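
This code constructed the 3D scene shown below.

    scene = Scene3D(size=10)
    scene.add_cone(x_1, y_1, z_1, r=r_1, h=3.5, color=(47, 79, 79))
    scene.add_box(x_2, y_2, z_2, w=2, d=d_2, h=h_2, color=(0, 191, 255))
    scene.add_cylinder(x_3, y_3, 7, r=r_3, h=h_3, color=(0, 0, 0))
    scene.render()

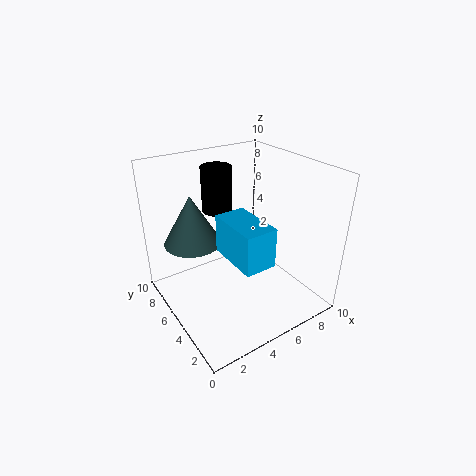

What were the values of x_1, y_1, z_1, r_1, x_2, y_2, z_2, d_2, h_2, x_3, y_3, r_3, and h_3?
x_1 = 2.5
y_1 = 7
z_1 = 4.5
r_1 = 2
x_2 = 3
y_2 = 1
z_2 = 5
d_2 = 3.5
h_2 = 2.5
x_3 = 4
y_3 = 6
r_3 = 1
h_3 = 3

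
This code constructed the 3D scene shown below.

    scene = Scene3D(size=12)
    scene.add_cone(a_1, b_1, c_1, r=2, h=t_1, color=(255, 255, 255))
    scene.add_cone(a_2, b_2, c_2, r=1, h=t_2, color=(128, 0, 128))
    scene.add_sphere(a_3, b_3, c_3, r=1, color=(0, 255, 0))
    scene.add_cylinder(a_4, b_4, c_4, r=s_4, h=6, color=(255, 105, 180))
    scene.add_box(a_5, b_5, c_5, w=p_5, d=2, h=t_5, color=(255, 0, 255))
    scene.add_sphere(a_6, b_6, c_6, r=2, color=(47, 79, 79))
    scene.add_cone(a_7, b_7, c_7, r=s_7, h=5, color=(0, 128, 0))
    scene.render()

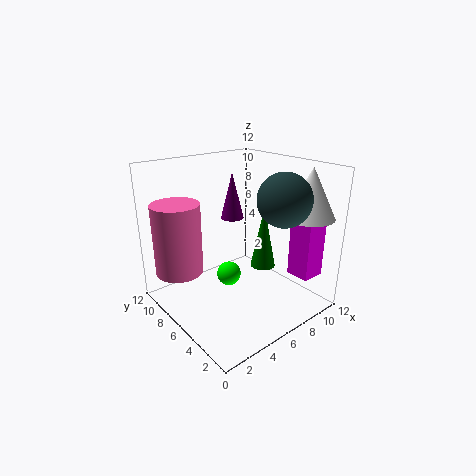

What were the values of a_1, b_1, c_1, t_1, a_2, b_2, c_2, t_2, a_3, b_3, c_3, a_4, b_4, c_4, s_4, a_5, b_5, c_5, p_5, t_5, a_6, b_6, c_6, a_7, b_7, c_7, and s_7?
a_1 = 10; b_1 = 2; c_1 = 8; t_1 = 4; a_2 = 7; b_2 = 8; c_2 = 7; t_2 = 4; a_3 = 5; b_3 = 6; c_3 = 3; a_4 = 2; b_4 = 9; c_4 = 3; s_4 = 2; a_5 = 9; b_5 = 1; c_5 = 3; p_5 = 2; t_5 = 5; a_6 = 7; b_6 = 2; c_6 = 10; a_7 = 7; b_7 = 4; c_7 = 4; s_7 = 1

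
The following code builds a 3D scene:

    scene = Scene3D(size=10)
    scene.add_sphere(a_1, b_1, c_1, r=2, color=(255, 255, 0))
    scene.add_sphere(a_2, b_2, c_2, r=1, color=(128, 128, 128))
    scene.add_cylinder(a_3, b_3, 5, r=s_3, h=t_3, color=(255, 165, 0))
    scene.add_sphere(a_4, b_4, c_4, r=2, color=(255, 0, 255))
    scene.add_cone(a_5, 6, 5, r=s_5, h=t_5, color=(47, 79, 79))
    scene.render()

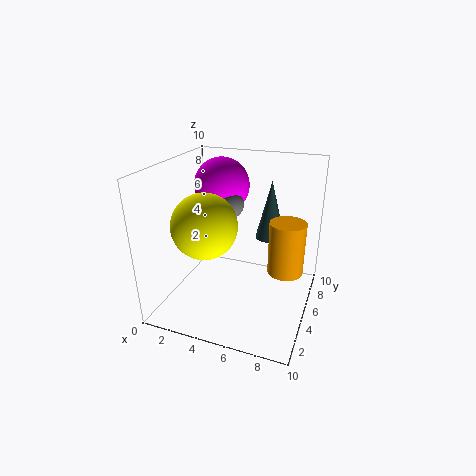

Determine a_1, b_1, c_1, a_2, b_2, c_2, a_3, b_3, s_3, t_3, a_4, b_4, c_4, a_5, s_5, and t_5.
a_1 = 4; b_1 = 2; c_1 = 7; a_2 = 4; b_2 = 6; c_2 = 7; a_3 = 9; b_3 = 2; s_3 = 1; t_3 = 3; a_4 = 3; b_4 = 7; c_4 = 8; a_5 = 7; s_5 = 1; t_5 = 4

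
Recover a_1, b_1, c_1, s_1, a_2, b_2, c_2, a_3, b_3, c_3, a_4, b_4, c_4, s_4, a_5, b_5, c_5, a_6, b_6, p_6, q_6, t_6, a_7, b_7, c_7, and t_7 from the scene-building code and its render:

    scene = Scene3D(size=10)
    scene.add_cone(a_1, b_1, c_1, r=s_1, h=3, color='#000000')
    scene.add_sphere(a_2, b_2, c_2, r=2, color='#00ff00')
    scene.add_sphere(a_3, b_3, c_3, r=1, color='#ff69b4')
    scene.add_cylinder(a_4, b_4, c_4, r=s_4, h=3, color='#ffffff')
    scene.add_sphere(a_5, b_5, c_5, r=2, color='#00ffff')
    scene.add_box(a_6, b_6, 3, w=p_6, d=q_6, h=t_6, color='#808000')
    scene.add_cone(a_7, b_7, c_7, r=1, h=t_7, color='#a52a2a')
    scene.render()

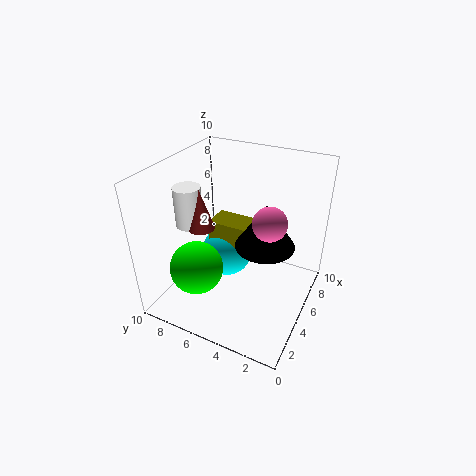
a_1 = 5; b_1 = 3; c_1 = 5; s_1 = 2; a_2 = 4; b_2 = 8; c_2 = 2; a_3 = 3; b_3 = 2; c_3 = 8; a_4 = 5; b_4 = 9; c_4 = 5; s_4 = 1; a_5 = 7; b_5 = 7; c_5 = 2; a_6 = 6; b_6 = 5; p_6 = 2; q_6 = 3; t_6 = 2; a_7 = 5; b_7 = 8; c_7 = 5; t_7 = 3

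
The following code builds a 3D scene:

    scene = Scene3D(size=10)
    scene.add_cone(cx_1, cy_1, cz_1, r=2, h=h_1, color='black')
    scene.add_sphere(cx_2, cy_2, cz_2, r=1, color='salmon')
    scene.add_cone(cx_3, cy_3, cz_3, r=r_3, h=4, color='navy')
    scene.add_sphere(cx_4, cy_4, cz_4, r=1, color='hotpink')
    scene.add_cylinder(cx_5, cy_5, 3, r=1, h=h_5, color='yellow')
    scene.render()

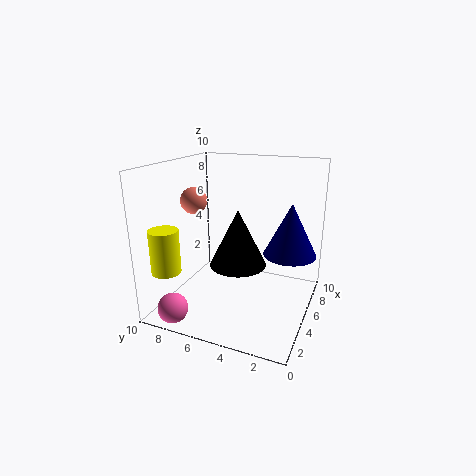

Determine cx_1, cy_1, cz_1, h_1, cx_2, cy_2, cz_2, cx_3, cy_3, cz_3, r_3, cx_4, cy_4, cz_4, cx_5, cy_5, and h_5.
cx_1 = 5, cy_1 = 5, cz_1 = 3, h_1 = 4, cx_2 = 6, cy_2 = 9, cz_2 = 7, cx_3 = 8, cy_3 = 2, cz_3 = 3, r_3 = 2, cx_4 = 1, cy_4 = 8, cz_4 = 1, cx_5 = 2, cy_5 = 9, h_5 = 3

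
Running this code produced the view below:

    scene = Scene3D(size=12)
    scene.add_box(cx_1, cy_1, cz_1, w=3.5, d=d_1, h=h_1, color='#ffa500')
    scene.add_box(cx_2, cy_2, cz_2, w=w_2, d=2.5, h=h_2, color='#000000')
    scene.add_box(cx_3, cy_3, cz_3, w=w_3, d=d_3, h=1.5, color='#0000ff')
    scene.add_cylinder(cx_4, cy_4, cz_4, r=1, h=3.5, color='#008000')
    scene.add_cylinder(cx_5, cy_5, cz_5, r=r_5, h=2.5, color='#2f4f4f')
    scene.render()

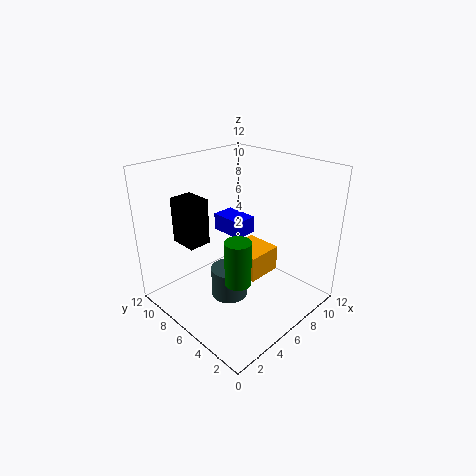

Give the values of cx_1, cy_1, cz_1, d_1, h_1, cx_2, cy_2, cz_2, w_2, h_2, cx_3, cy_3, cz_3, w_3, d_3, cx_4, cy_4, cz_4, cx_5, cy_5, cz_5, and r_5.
cx_1 = 8; cy_1 = 6; cz_1 = 0.5; d_1 = 3.5; h_1 = 2.5; cx_2 = 3; cy_2 = 8.5; cz_2 = 5; w_2 = 2; h_2 = 4; cx_3 = 6.5; cy_3 = 6.5; cz_3 = 5.5; w_3 = 2; d_3 = 3; cx_4 = 3.5; cy_4 = 3.5; cz_4 = 4; cx_5 = 4.5; cy_5 = 5.5; cz_5 = 1.5; r_5 = 1.5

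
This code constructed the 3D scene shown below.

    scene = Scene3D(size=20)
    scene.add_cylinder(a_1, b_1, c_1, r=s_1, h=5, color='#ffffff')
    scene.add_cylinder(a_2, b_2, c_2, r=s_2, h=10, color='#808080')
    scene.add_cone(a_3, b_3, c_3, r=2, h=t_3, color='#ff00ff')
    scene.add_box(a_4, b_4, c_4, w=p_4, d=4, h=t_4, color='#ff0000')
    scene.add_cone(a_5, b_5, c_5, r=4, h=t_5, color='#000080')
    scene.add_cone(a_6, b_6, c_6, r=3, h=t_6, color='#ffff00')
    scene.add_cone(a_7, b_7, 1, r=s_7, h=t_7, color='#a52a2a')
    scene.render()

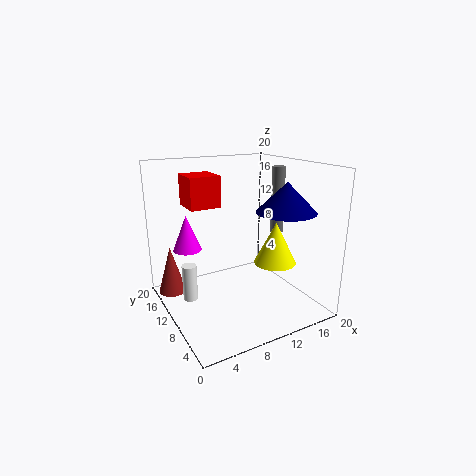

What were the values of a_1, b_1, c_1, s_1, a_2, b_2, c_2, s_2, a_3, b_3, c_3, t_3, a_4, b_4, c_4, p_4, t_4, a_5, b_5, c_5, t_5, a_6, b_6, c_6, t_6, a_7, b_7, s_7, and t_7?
a_1 = 3; b_1 = 11; c_1 = 2; s_1 = 1; a_2 = 18; b_2 = 12; c_2 = 9; s_2 = 1; a_3 = 4; b_3 = 14; c_3 = 8; t_3 = 5; a_4 = 3; b_4 = 9; c_4 = 15; p_4 = 4; t_4 = 4; a_5 = 15; b_5 = 6; c_5 = 14; t_5 = 4; a_6 = 15; b_6 = 8; c_6 = 6; t_6 = 6; a_7 = 2; b_7 = 16; s_7 = 2; t_7 = 7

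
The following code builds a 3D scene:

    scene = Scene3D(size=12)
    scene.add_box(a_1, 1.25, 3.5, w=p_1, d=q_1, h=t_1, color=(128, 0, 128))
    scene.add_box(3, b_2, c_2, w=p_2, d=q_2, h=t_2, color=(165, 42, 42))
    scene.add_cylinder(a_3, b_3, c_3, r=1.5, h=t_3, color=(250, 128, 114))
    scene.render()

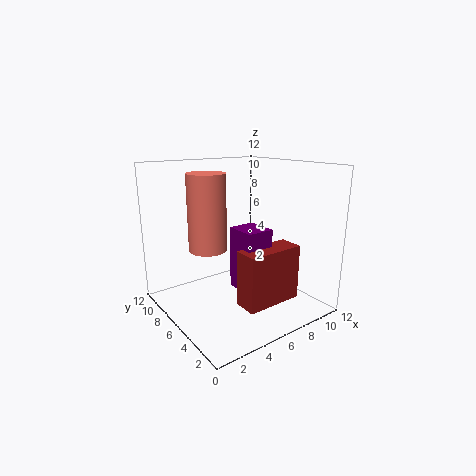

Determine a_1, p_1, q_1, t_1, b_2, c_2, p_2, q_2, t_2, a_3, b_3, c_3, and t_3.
a_1 = 3.5, p_1 = 2, q_1 = 2.25, t_1 = 4.5, b_2 = 0.25, c_2 = 2.75, p_2 = 4.25, q_2 = 1.75, t_2 = 4, a_3 = 3.25, b_3 = 6.25, c_3 = 5.5, t_3 = 6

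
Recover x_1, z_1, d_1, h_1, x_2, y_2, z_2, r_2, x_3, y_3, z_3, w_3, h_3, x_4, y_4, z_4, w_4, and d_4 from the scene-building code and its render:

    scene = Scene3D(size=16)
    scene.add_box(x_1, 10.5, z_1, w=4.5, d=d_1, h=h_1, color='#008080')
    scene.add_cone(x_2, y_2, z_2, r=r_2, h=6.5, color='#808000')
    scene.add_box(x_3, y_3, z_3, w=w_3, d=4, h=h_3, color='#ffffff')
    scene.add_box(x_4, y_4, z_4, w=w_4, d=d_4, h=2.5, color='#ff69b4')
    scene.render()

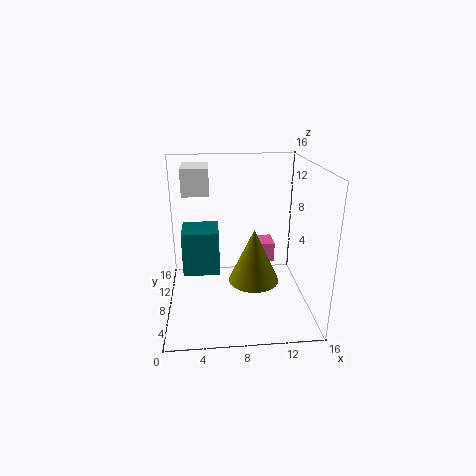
x_1 = 1.5; z_1 = 2; d_1 = 4.5; h_1 = 5.5; x_2 = 10; y_2 = 9; z_2 = 2; r_2 = 3; x_3 = 2; y_3 = 9; z_3 = 12.5; w_3 = 3; h_3 = 3; x_4 = 11; y_4 = 11.5; z_4 = 3; w_4 = 2; d_4 = 3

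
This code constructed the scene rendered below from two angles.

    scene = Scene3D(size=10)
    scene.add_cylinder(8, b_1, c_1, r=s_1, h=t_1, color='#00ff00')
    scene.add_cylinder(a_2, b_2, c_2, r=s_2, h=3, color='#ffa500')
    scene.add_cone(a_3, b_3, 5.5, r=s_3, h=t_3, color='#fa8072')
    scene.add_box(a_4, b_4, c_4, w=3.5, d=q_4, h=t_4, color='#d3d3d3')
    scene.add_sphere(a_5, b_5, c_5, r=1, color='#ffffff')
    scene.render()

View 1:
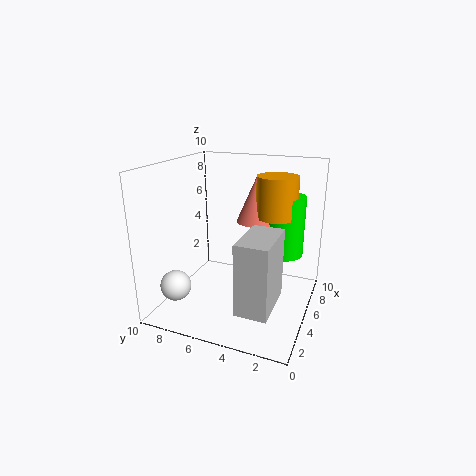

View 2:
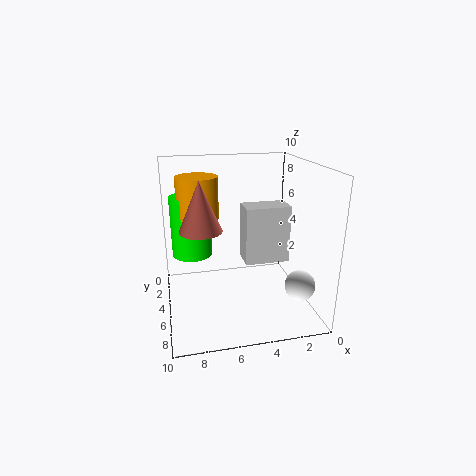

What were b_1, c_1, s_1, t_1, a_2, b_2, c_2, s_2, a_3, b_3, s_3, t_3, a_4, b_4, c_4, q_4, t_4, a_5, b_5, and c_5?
b_1 = 2.5
c_1 = 3
s_1 = 1.5
t_1 = 4.5
a_2 = 7.5
b_2 = 3
c_2 = 6
s_2 = 1.5
a_3 = 7.5
b_3 = 4.5
s_3 = 1.5
t_3 = 3.5
a_4 = 0.5
b_4 = 1.5
c_4 = 2
q_4 = 2
t_4 = 4.5
a_5 = 1.5
b_5 = 8
c_5 = 2.5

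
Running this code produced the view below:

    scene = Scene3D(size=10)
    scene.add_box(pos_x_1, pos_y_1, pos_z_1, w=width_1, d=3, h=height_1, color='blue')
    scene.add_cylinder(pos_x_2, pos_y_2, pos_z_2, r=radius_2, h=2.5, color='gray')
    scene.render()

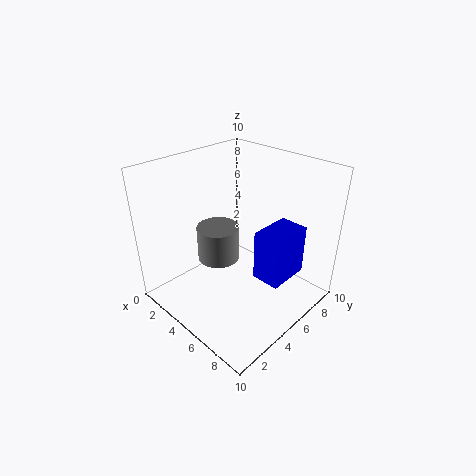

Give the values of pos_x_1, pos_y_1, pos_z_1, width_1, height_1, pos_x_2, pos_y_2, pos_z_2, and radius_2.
pos_x_1 = 6.5
pos_y_1 = 5
pos_z_1 = 2.5
width_1 = 2
height_1 = 3.5
pos_x_2 = 3.5
pos_y_2 = 4.5
pos_z_2 = 3
radius_2 = 1.5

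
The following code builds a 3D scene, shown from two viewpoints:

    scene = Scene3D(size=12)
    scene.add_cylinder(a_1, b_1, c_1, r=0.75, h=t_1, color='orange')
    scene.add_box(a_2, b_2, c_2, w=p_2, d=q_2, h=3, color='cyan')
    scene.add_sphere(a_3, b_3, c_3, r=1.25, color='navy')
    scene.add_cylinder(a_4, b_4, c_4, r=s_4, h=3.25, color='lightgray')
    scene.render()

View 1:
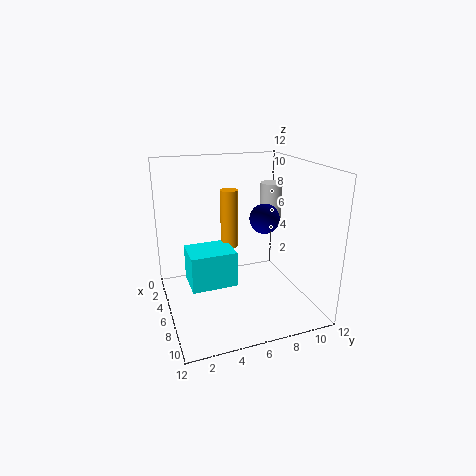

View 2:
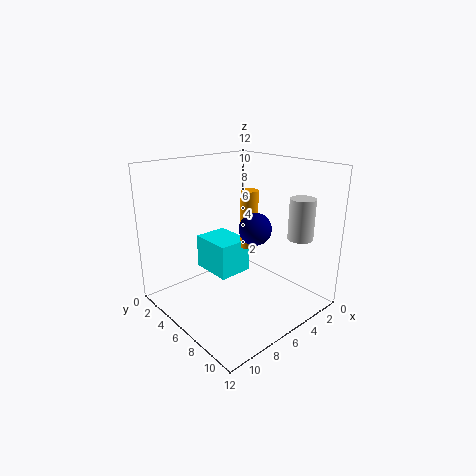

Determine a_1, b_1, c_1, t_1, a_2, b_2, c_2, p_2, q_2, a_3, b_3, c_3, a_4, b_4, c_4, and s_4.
a_1 = 4.5; b_1 = 5.75; c_1 = 4.75; t_1 = 5; a_2 = 4.25; b_2 = 1.75; c_2 = 2.25; p_2 = 3; q_2 = 3.75; a_3 = 6.25; b_3 = 8.25; c_3 = 7.5; a_4 = 3.25; b_4 = 10.25; c_4 = 6.5; s_4 = 1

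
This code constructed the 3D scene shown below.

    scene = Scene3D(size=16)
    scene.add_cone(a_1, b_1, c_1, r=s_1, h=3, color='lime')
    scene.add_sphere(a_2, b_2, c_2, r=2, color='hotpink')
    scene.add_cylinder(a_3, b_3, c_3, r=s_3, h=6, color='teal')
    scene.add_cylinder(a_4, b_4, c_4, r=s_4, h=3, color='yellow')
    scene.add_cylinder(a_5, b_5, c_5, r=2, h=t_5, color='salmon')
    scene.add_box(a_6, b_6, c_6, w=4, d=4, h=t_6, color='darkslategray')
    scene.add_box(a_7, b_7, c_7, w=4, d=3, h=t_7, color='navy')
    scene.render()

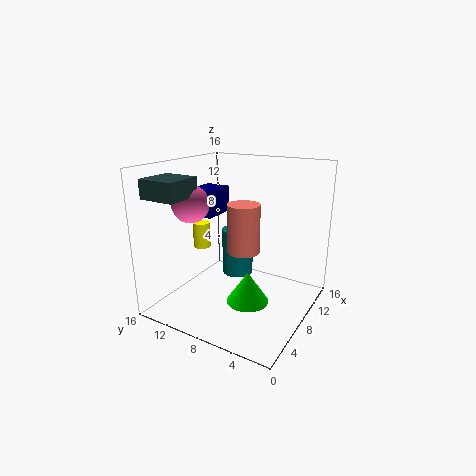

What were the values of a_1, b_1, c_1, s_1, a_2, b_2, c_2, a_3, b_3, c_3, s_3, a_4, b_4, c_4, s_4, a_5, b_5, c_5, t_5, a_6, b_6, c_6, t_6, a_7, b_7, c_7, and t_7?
a_1 = 3
b_1 = 4
c_1 = 4
s_1 = 2
a_2 = 5
b_2 = 12
c_2 = 12
a_3 = 13
b_3 = 11
c_3 = 1
s_3 = 2
a_4 = 8
b_4 = 13
c_4 = 6
s_4 = 1
a_5 = 11
b_5 = 9
c_5 = 5
t_5 = 6
a_6 = 1
b_6 = 11
c_6 = 13
t_6 = 2
a_7 = 7
b_7 = 11
c_7 = 10
t_7 = 3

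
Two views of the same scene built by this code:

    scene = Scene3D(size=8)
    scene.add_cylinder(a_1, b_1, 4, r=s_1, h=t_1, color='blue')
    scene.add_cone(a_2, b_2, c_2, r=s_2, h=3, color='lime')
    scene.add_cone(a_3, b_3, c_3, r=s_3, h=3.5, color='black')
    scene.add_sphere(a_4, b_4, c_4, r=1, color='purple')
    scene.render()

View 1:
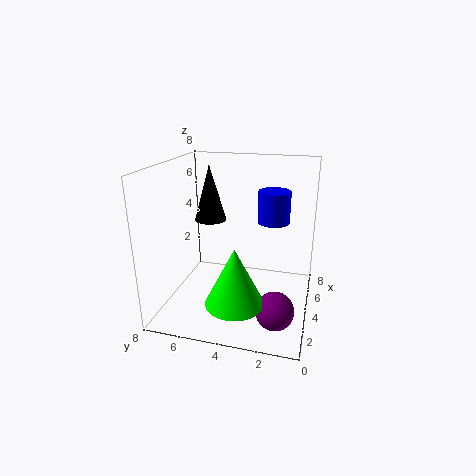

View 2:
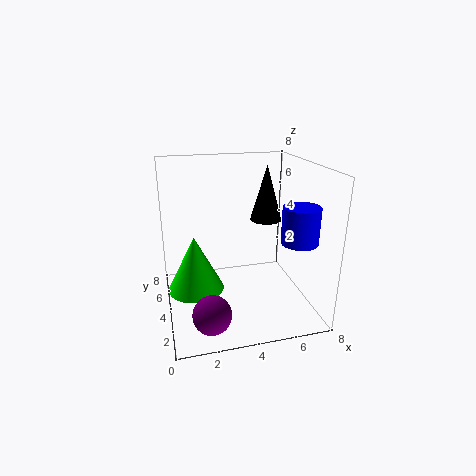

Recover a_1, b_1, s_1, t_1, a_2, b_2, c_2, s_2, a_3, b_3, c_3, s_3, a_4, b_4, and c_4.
a_1 = 7, b_1 = 2.5, s_1 = 1, t_1 = 2, a_2 = 1.5, b_2 = 3.5, c_2 = 1.5, s_2 = 1.5, a_3 = 6.5, b_3 = 6.5, c_3 = 4, s_3 = 1, a_4 = 2, b_4 = 1.5, c_4 = 1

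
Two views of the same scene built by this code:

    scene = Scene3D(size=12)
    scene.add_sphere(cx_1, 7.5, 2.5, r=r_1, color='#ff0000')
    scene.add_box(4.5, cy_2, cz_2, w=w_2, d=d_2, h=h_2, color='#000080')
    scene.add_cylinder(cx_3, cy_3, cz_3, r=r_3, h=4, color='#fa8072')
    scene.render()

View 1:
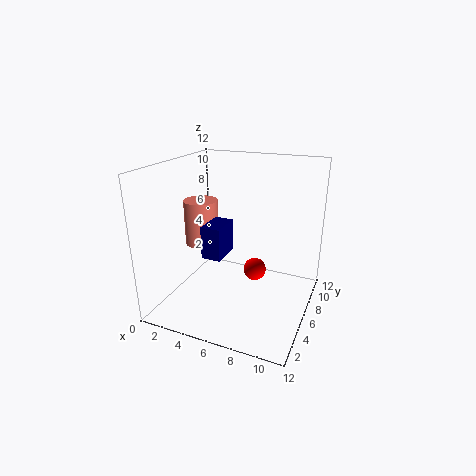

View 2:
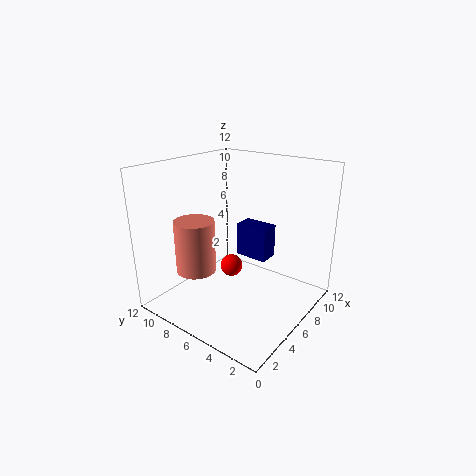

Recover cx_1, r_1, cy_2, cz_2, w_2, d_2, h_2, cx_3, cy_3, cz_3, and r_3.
cx_1 = 7, r_1 = 1, cy_2 = 2.5, cz_2 = 5.5, w_2 = 1.5, d_2 = 2.5, h_2 = 2.5, cx_3 = 2, cy_3 = 7, cz_3 = 4.5, r_3 = 1.5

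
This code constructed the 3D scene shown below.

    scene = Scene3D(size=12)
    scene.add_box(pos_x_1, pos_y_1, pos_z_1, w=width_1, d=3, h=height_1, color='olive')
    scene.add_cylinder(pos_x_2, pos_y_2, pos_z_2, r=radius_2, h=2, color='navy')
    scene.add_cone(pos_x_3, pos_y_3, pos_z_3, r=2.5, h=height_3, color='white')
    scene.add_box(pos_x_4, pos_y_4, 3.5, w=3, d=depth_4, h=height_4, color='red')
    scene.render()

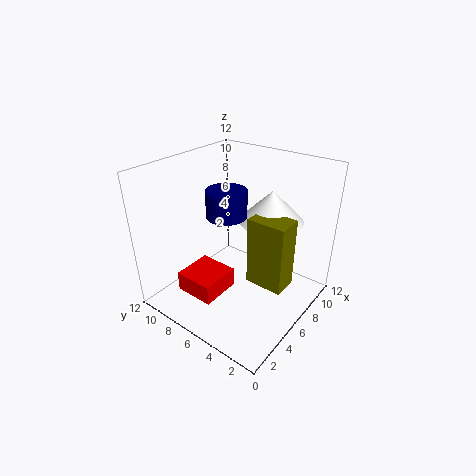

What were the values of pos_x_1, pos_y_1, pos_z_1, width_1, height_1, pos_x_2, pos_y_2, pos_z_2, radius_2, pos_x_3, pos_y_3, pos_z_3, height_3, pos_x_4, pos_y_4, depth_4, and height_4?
pos_x_1 = 4.5
pos_y_1 = 1
pos_z_1 = 3.5
width_1 = 2
height_1 = 5.5
pos_x_2 = 4
pos_y_2 = 5.5
pos_z_2 = 9
radius_2 = 1.5
pos_x_3 = 7
pos_y_3 = 3.5
pos_z_3 = 8
height_3 = 2.5
pos_x_4 = 0.5
pos_y_4 = 4.5
depth_4 = 3
height_4 = 1.5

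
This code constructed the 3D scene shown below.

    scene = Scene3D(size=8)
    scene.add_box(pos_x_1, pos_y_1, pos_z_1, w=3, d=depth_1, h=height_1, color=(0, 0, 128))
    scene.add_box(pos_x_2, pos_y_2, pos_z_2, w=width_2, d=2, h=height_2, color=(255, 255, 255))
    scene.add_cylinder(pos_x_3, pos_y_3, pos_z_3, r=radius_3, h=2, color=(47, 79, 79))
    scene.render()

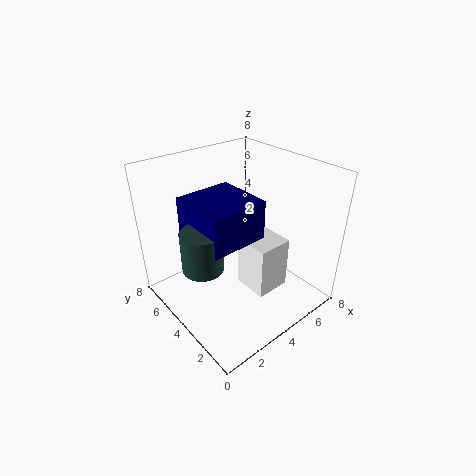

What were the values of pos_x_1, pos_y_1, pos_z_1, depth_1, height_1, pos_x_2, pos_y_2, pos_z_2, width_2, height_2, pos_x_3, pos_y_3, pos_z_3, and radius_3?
pos_x_1 = 1; pos_y_1 = 2; pos_z_1 = 5; depth_1 = 3; height_1 = 2; pos_x_2 = 4; pos_y_2 = 2; pos_z_2 = 1; width_2 = 2; height_2 = 3; pos_x_3 = 1; pos_y_3 = 3; pos_z_3 = 4; radius_3 = 1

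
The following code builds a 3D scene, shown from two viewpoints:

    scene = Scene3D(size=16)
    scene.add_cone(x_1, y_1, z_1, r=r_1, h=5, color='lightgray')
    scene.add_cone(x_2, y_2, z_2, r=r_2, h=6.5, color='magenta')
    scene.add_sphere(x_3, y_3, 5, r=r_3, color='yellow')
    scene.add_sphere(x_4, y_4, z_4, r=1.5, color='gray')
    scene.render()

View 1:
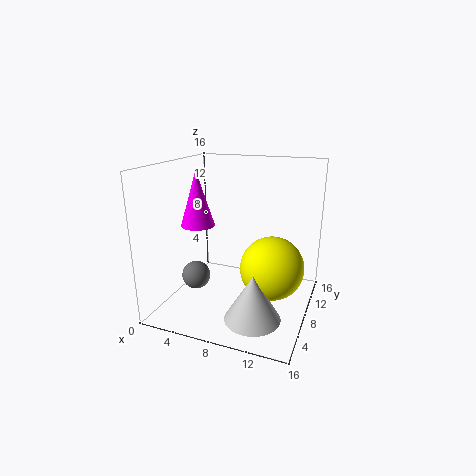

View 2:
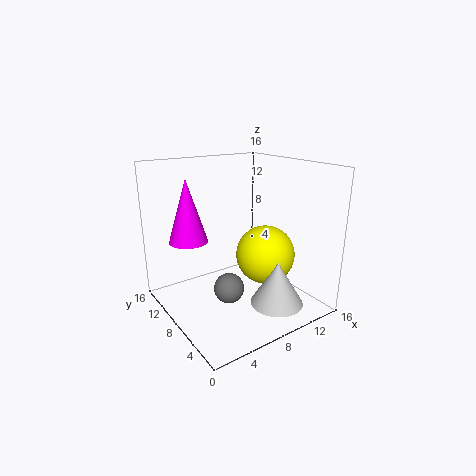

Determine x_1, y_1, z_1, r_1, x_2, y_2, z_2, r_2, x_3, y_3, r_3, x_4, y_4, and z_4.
x_1 = 11, y_1 = 4.5, z_1 = 0.5, r_1 = 3, x_2 = 2.5, y_2 = 9, z_2 = 8.5, r_2 = 2, x_3 = 12, y_3 = 8, r_3 = 3.5, x_4 = 4.5, y_4 = 4.5, z_4 = 4.5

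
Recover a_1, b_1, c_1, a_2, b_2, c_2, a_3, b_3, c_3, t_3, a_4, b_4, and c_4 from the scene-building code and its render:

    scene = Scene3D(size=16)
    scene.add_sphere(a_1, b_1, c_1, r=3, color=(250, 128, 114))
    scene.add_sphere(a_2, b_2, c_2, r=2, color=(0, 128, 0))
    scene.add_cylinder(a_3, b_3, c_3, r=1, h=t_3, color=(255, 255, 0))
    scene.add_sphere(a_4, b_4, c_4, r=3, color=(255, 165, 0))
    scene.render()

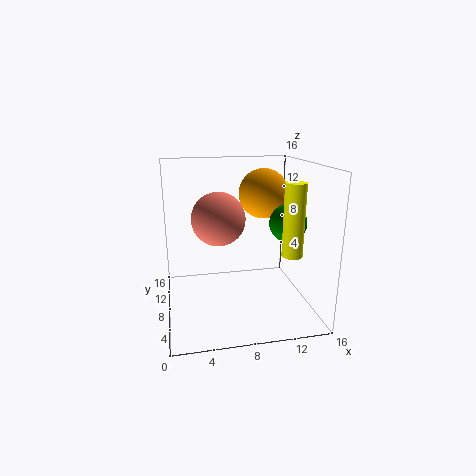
a_1 = 6, b_1 = 9, c_1 = 10, a_2 = 13, b_2 = 6, c_2 = 10, a_3 = 12, b_3 = 2, c_3 = 8, t_3 = 7, a_4 = 12, b_4 = 12, c_4 = 12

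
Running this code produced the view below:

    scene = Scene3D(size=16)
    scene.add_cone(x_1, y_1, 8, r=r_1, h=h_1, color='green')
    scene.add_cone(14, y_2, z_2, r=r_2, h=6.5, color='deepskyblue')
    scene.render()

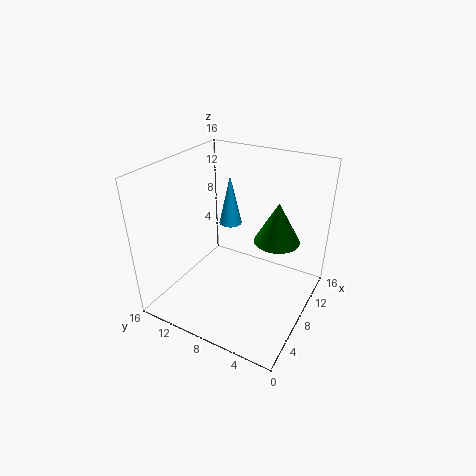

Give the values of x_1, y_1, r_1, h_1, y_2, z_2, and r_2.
x_1 = 9.5; y_1 = 4; r_1 = 2.5; h_1 = 4.5; y_2 = 12.5; z_2 = 6; r_2 = 1.5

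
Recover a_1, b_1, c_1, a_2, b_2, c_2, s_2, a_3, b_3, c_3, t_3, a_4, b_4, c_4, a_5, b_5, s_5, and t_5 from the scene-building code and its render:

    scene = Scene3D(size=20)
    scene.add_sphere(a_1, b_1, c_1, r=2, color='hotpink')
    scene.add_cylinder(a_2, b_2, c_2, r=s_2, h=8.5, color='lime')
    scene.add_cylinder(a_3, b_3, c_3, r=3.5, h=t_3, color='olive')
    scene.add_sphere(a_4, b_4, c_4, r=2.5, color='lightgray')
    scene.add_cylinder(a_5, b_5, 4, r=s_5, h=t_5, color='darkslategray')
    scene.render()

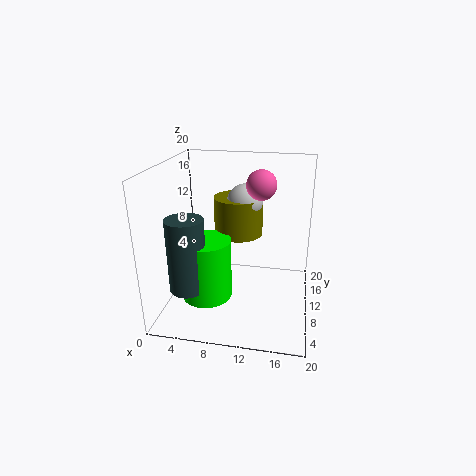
a_1 = 13
b_1 = 10.5
c_1 = 17.5
a_2 = 6
b_2 = 7.5
c_2 = 2
s_2 = 3.5
a_3 = 9.5
b_3 = 13
c_3 = 9.5
t_3 = 5.5
a_4 = 10.5
b_4 = 12.5
c_4 = 14.5
a_5 = 4
b_5 = 5.5
s_5 = 2.5
t_5 = 10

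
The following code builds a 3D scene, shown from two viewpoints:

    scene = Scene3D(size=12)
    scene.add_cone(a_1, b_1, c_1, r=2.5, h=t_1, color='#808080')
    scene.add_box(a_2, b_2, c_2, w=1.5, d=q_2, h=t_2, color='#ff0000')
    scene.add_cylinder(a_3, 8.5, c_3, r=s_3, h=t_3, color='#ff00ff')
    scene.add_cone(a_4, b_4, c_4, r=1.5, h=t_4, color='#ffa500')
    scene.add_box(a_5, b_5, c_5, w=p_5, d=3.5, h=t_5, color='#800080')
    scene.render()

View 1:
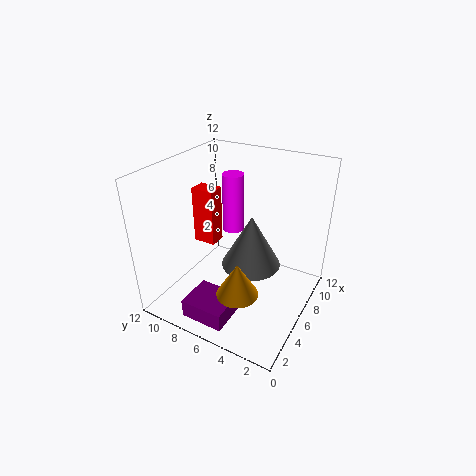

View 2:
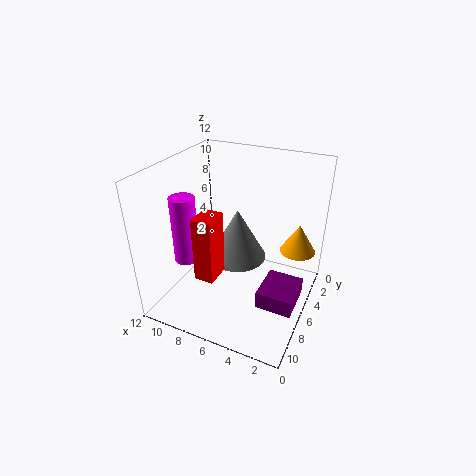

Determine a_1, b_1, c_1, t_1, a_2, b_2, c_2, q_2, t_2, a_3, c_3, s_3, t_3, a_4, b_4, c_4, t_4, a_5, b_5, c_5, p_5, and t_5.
a_1 = 6.5; b_1 = 5; c_1 = 3.5; t_1 = 4.5; a_2 = 6; b_2 = 8.5; c_2 = 4.5; q_2 = 2; t_2 = 5; a_3 = 9.5; c_3 = 4.5; s_3 = 1; t_3 = 5.5; a_4 = 1.5; b_4 = 3.5; c_4 = 4.5; t_4 = 2.5; a_5 = 0.5; b_5 = 4.5; c_5 = 1; p_5 = 3; t_5 = 1.5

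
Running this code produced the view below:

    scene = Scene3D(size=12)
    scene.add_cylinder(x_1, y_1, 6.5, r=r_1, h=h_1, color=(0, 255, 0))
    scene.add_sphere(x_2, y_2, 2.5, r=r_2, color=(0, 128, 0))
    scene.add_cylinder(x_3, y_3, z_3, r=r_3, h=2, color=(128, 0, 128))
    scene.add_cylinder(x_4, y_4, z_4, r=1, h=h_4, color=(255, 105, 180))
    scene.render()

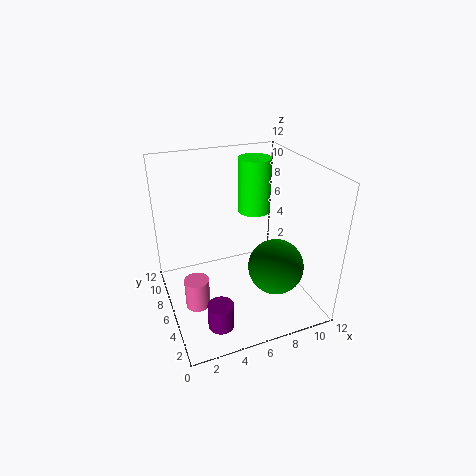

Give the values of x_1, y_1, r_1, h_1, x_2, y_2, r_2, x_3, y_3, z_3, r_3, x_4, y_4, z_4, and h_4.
x_1 = 9, y_1 = 9.5, r_1 = 1.5, h_1 = 5, x_2 = 9.5, y_2 = 5.5, r_2 = 2.5, x_3 = 3, y_3 = 2, z_3 = 1, r_3 = 1, x_4 = 2, y_4 = 5, z_4 = 1, h_4 = 2.5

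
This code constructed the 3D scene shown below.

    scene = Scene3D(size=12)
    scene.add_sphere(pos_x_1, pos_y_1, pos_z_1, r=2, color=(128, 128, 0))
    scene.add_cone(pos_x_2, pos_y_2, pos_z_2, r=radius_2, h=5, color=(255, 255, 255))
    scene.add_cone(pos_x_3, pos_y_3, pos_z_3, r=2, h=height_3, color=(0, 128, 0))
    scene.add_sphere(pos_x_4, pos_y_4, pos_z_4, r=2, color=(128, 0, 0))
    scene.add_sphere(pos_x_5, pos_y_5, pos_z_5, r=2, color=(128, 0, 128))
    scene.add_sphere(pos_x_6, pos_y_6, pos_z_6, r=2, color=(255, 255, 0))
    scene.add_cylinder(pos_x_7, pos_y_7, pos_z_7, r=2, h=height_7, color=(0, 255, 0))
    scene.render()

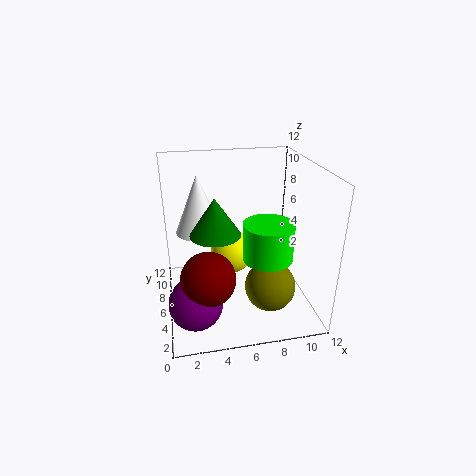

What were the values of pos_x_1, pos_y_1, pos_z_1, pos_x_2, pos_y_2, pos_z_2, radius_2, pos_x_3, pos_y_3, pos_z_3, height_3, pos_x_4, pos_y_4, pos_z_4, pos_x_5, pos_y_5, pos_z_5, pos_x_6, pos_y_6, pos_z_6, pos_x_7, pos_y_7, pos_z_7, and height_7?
pos_x_1 = 8, pos_y_1 = 3, pos_z_1 = 3, pos_x_2 = 3, pos_y_2 = 8, pos_z_2 = 6, radius_2 = 2, pos_x_3 = 4, pos_y_3 = 5, pos_z_3 = 7, height_3 = 3, pos_x_4 = 3, pos_y_4 = 2, pos_z_4 = 5, pos_x_5 = 2, pos_y_5 = 2, pos_z_5 = 3, pos_x_6 = 6, pos_y_6 = 9, pos_z_6 = 3, pos_x_7 = 8, pos_y_7 = 4, pos_z_7 = 5, height_7 = 3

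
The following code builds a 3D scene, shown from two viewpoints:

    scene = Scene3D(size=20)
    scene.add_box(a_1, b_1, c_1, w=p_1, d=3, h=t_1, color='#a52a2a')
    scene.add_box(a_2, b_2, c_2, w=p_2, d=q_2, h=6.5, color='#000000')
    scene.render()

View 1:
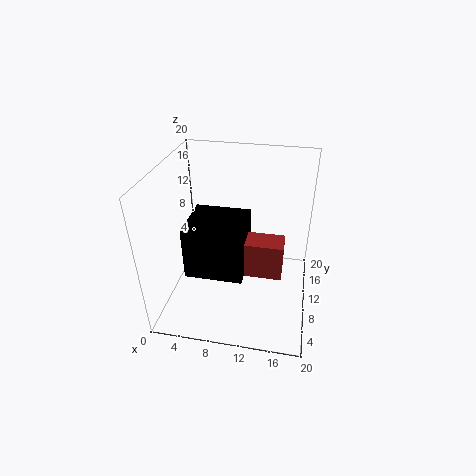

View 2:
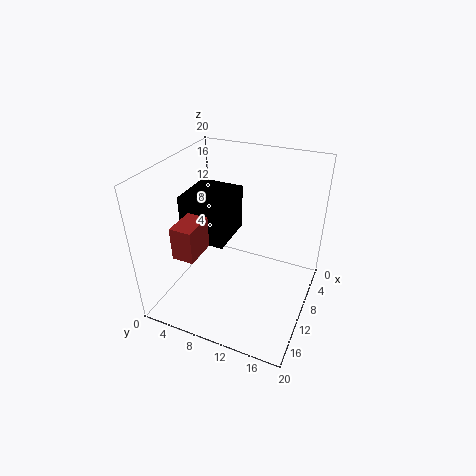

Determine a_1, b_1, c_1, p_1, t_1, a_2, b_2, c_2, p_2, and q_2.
a_1 = 10
b_1 = 3.5
c_1 = 9
p_1 = 6.5
t_1 = 4.5
a_2 = 5
b_2 = 2
c_2 = 9
p_2 = 7
q_2 = 6.5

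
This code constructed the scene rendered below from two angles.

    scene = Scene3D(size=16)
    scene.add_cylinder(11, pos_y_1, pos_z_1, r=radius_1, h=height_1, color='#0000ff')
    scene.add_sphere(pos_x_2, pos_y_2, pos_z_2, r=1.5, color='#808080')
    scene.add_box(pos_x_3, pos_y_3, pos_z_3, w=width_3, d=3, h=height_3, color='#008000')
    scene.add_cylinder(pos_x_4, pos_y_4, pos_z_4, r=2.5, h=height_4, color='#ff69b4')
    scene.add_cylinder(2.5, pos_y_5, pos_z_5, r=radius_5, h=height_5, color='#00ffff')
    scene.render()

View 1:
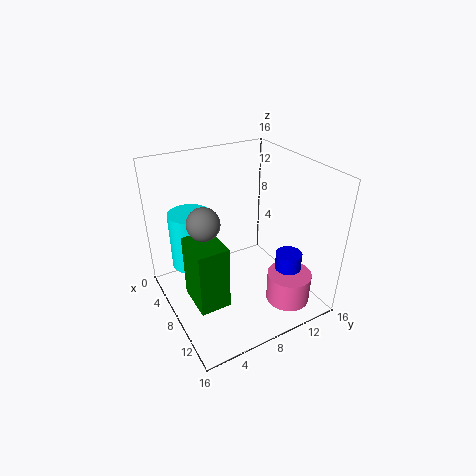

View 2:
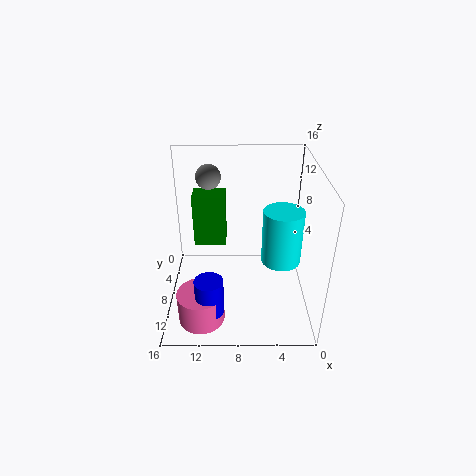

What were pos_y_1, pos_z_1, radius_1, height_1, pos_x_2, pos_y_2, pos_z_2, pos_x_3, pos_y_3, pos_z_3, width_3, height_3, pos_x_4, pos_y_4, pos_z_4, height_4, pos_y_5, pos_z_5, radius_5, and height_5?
pos_y_1 = 13
pos_z_1 = 2
radius_1 = 1.5
height_1 = 4
pos_x_2 = 11.5
pos_y_2 = 2.5
pos_z_2 = 13
pos_x_3 = 9.5
pos_y_3 = 1
pos_z_3 = 4.5
width_3 = 4
height_3 = 6.5
pos_x_4 = 12
pos_y_4 = 12.5
pos_z_4 = 0.5
height_4 = 3.5
pos_y_5 = 4.5
pos_z_5 = 2.5
radius_5 = 2.5
height_5 = 7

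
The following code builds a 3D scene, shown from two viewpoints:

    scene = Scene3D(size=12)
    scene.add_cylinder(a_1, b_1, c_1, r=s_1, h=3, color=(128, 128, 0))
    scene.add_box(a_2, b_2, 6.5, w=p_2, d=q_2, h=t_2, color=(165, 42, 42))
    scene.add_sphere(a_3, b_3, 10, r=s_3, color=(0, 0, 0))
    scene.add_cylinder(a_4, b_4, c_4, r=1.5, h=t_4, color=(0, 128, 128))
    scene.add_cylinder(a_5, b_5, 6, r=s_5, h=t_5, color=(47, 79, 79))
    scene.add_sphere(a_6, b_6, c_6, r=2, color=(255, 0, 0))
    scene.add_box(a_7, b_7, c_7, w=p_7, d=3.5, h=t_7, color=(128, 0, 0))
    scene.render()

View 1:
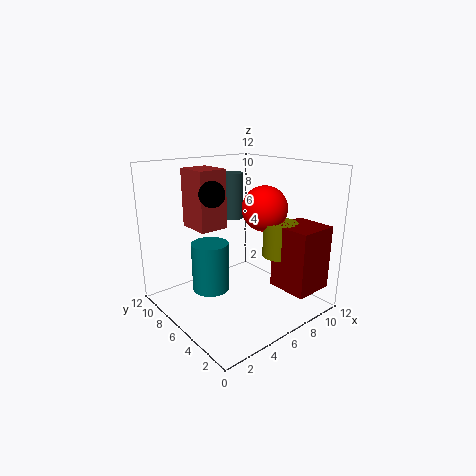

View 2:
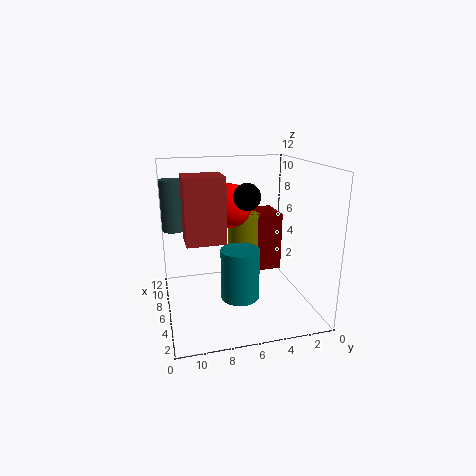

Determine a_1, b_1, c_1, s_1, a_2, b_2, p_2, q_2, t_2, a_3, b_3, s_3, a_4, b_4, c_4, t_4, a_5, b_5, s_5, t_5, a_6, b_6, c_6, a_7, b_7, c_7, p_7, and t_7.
a_1 = 9.5
b_1 = 4.5
c_1 = 4
s_1 = 1.5
a_2 = 3.5
b_2 = 7.5
p_2 = 2.5
q_2 = 3
t_2 = 5
a_3 = 3.5
b_3 = 6
s_3 = 1
a_4 = 3.5
b_4 = 6.5
c_4 = 2
t_4 = 4
a_5 = 9.5
b_5 = 11
s_5 = 1
t_5 = 4.5
a_6 = 9
b_6 = 6
c_6 = 8
a_7 = 8.5
b_7 = 1
c_7 = 1.5
p_7 = 3.5
t_7 = 5.5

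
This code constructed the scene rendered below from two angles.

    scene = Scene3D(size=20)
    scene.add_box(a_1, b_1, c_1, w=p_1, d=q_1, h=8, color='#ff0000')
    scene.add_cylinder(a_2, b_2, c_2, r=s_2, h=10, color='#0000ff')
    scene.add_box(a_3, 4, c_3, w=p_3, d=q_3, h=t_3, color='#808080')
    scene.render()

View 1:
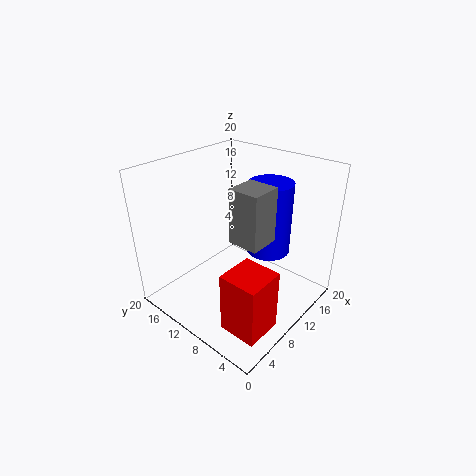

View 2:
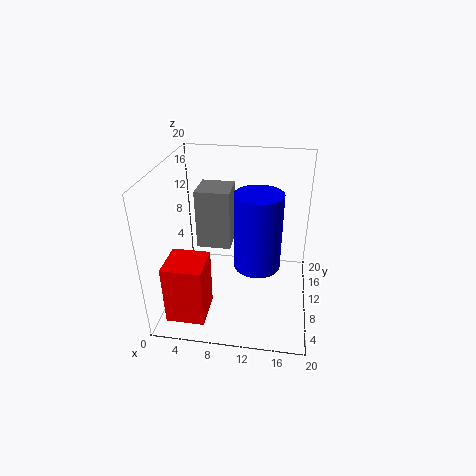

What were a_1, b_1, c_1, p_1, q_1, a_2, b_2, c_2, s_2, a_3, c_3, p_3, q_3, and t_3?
a_1 = 2; b_1 = 1; c_1 = 2; p_1 = 5; q_1 = 5; a_2 = 13; b_2 = 7; c_2 = 8; s_2 = 3; a_3 = 6; c_3 = 12; p_3 = 4; q_3 = 4; t_3 = 7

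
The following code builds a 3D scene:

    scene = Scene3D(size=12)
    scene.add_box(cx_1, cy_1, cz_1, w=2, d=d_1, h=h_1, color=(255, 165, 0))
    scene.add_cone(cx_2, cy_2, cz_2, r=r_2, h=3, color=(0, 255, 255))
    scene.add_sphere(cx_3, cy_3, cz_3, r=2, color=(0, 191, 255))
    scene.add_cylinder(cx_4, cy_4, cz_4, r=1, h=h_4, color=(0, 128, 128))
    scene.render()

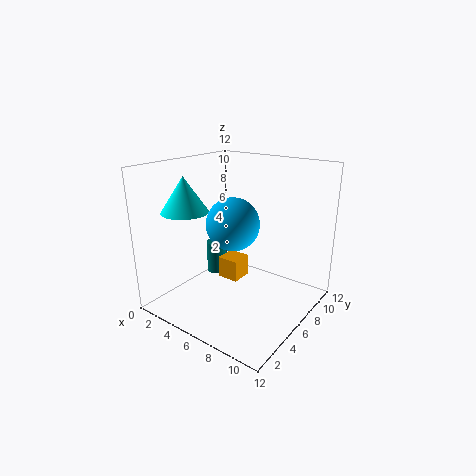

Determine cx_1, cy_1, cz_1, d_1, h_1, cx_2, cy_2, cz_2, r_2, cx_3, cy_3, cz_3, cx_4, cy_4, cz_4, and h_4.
cx_1 = 3, cy_1 = 7, cz_1 = 1, d_1 = 2, h_1 = 2, cx_2 = 2, cy_2 = 4, cz_2 = 8, r_2 = 2, cx_3 = 7, cy_3 = 4, cz_3 = 8, cx_4 = 2, cy_4 = 8, cz_4 = 1, h_4 = 3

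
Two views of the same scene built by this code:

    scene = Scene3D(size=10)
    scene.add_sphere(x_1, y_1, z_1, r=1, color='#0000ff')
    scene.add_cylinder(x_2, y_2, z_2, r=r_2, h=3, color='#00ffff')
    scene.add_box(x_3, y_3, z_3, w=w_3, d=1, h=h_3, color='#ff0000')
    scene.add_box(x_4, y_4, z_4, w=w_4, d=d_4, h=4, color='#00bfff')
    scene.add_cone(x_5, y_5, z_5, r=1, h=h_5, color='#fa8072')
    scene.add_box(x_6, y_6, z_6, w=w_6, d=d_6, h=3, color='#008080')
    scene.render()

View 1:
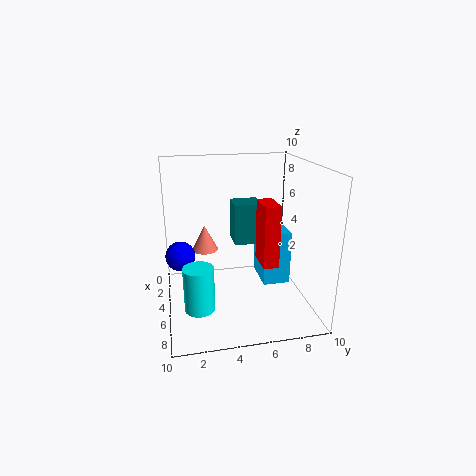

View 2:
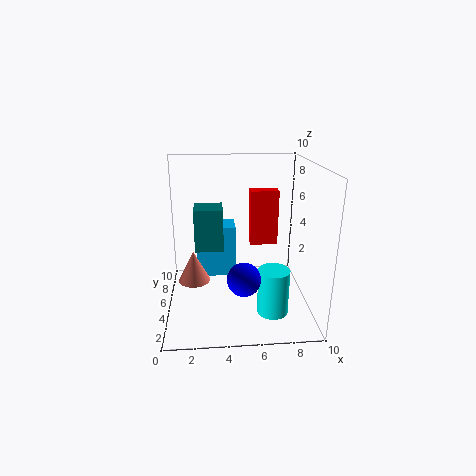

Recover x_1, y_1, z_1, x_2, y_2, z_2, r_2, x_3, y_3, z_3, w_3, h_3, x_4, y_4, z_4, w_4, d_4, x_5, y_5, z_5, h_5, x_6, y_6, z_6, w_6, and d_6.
x_1 = 5, y_1 = 1, z_1 = 4, x_2 = 7, y_2 = 2, z_2 = 1, r_2 = 1, x_3 = 6, y_3 = 6, z_3 = 4, w_3 = 2, h_3 = 4, x_4 = 2, y_4 = 7, z_4 = 1, w_4 = 3, d_4 = 2, x_5 = 2, y_5 = 3, z_5 = 3, h_5 = 2, x_6 = 2, y_6 = 5, z_6 = 4, w_6 = 2, d_6 = 2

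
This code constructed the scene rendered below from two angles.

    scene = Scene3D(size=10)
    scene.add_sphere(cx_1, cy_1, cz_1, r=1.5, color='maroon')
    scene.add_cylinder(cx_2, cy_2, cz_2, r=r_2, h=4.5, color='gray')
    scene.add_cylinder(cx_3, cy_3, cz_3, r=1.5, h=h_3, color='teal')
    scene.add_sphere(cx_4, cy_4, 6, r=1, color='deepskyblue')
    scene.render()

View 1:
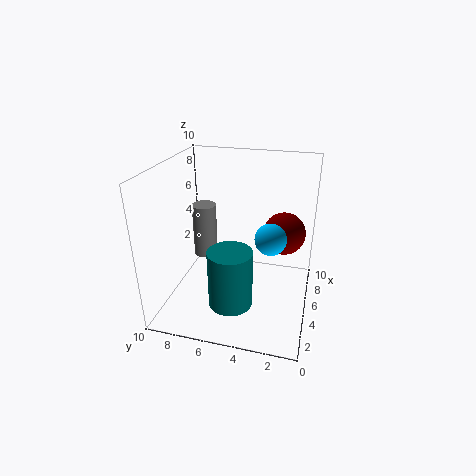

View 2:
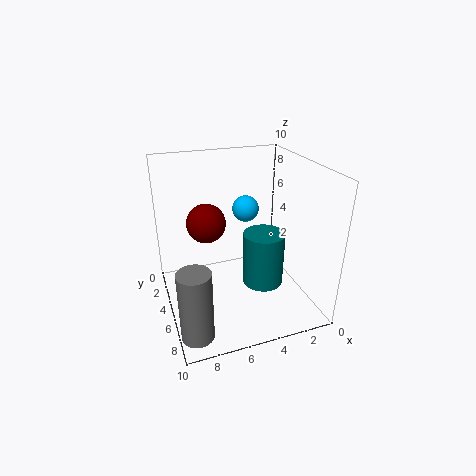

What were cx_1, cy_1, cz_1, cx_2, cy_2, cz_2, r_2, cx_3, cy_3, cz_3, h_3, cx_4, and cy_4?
cx_1 = 6.5, cy_1 = 2, cz_1 = 5, cx_2 = 9, cy_2 = 9, cz_2 = 1, r_2 = 1, cx_3 = 3, cy_3 = 5, cz_3 = 1, h_3 = 4, cx_4 = 3.5, cy_4 = 2.5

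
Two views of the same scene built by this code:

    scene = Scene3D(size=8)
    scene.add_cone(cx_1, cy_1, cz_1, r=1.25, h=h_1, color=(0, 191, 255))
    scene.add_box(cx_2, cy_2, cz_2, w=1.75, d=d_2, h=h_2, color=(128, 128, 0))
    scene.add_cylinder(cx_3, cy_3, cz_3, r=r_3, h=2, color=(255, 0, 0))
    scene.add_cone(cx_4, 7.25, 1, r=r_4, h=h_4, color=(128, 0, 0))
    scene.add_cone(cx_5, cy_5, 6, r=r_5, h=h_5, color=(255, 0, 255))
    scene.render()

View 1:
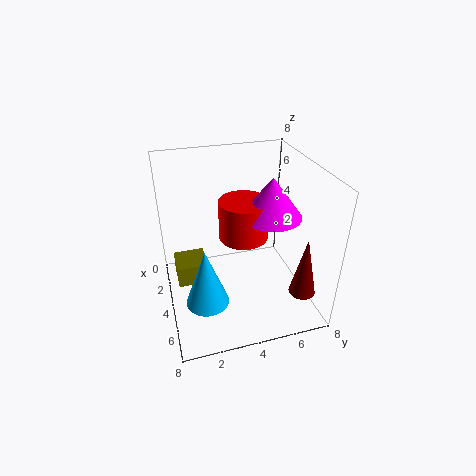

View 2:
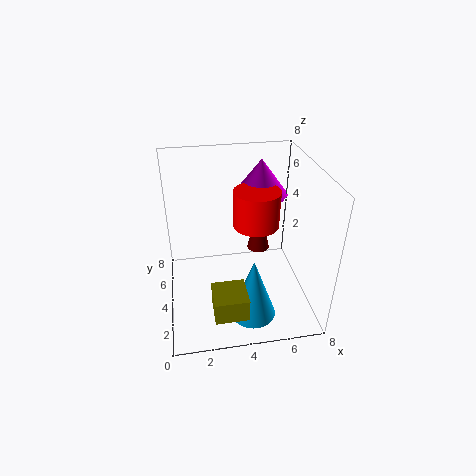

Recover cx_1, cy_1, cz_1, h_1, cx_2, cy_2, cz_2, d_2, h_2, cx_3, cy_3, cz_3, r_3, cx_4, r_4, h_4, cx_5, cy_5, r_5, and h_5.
cx_1 = 4.5
cy_1 = 2
cz_1 = 0.25
h_1 = 3.5
cx_2 = 2.25
cy_2 = 0.5
cz_2 = 1.25
d_2 = 1.75
h_2 = 1.25
cx_3 = 5
cy_3 = 4
cz_3 = 4.75
r_3 = 1.25
cx_4 = 6
r_4 = 0.75
h_4 = 3.5
cx_5 = 5.5
cy_5 = 5.25
r_5 = 1.5
h_5 = 2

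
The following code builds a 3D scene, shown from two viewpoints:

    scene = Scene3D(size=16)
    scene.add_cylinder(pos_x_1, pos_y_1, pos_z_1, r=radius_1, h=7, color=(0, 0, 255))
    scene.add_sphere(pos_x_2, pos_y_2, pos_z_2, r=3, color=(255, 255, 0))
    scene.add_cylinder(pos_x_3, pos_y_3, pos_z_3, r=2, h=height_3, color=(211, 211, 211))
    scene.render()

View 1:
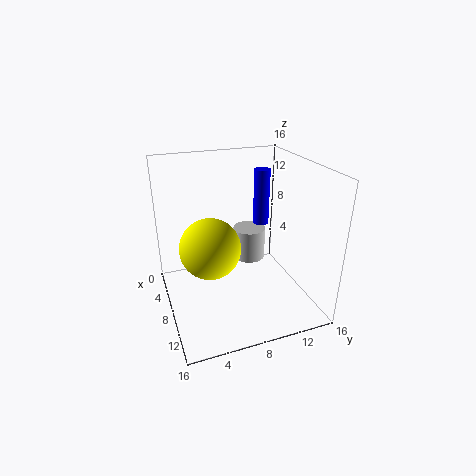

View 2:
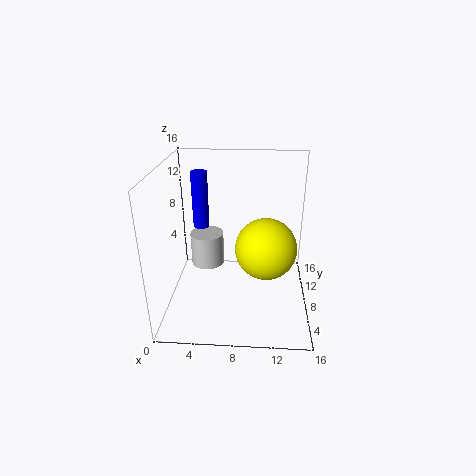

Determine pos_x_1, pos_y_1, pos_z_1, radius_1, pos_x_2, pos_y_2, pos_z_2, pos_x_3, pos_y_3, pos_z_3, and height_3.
pos_x_1 = 3, pos_y_1 = 13, pos_z_1 = 7, radius_1 = 1, pos_x_2 = 11, pos_y_2 = 4, pos_z_2 = 9, pos_x_3 = 4, pos_y_3 = 11, pos_z_3 = 3, height_3 = 4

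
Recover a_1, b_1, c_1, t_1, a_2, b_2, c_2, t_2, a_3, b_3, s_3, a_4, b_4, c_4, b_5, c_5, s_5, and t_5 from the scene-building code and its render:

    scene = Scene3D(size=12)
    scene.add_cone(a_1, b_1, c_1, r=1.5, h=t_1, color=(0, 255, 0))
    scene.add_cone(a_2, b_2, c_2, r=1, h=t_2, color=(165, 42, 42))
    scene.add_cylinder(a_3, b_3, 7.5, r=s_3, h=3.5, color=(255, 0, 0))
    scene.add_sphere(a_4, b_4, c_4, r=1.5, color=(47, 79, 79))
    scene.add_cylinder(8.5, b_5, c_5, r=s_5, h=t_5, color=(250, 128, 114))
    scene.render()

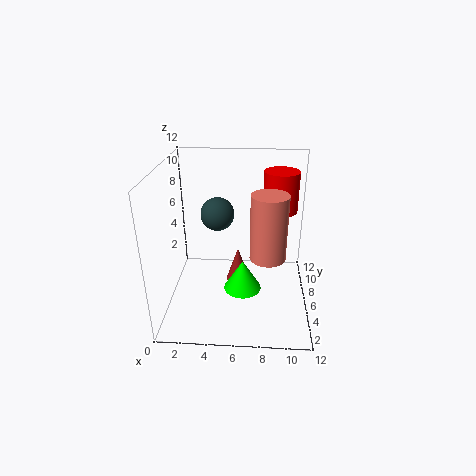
a_1 = 6.5
b_1 = 4
c_1 = 2.5
t_1 = 2.5
a_2 = 6
b_2 = 6
c_2 = 2
t_2 = 3
a_3 = 9.5
b_3 = 8.5
s_3 = 1.5
a_4 = 4
b_4 = 8.5
c_4 = 7
b_5 = 5.5
c_5 = 4.5
s_5 = 1.5
t_5 = 5.5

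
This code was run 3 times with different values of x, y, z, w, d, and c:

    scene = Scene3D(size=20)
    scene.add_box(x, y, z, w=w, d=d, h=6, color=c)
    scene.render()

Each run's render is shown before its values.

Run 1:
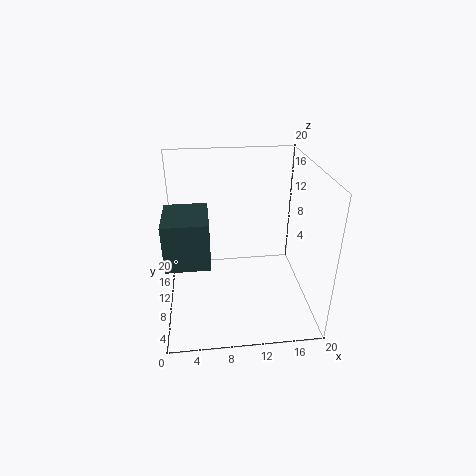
x = 0.5; y = 3.5; z = 9.5; w = 5.5; d = 6.5; c = 'darkslategray'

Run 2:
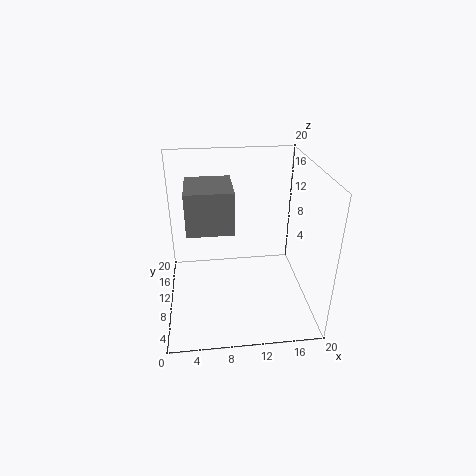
x = 3; y = 9; z = 11; w = 6.5; d = 7; c = 'gray'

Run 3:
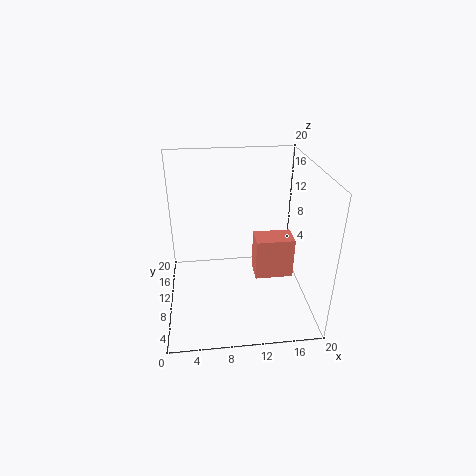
x = 12.5; y = 9; z = 3.5; w = 5.5; d = 3.5; c = 'salmon'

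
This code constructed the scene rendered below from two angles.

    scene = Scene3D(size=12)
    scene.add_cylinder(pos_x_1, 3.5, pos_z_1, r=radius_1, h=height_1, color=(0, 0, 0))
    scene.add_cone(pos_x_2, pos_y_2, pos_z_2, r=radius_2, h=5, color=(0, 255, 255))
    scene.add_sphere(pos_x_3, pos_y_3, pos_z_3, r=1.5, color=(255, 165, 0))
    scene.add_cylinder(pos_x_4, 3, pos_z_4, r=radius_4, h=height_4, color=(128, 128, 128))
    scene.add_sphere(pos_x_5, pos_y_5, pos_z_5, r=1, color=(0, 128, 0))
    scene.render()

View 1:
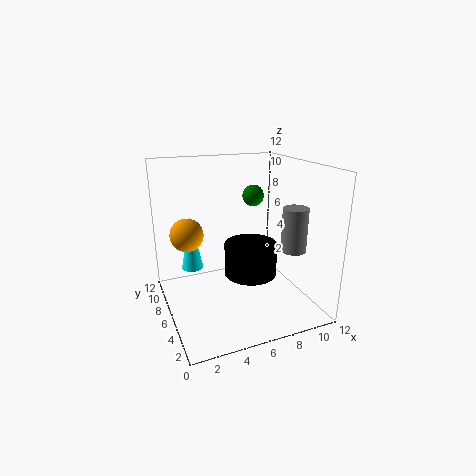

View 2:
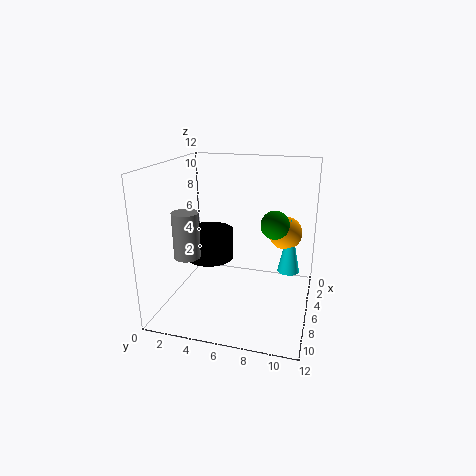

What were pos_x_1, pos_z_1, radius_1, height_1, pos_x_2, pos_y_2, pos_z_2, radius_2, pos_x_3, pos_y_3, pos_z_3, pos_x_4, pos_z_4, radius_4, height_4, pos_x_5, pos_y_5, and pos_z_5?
pos_x_1 = 6; pos_z_1 = 4; radius_1 = 2; height_1 = 2.5; pos_x_2 = 3; pos_y_2 = 10; pos_z_2 = 2; radius_2 = 1; pos_x_3 = 2.5; pos_y_3 = 9.5; pos_z_3 = 5.5; pos_x_4 = 9.5; pos_z_4 = 5.5; radius_4 = 1; height_4 = 3.5; pos_x_5 = 9; pos_y_5 = 9.5; pos_z_5 = 8.5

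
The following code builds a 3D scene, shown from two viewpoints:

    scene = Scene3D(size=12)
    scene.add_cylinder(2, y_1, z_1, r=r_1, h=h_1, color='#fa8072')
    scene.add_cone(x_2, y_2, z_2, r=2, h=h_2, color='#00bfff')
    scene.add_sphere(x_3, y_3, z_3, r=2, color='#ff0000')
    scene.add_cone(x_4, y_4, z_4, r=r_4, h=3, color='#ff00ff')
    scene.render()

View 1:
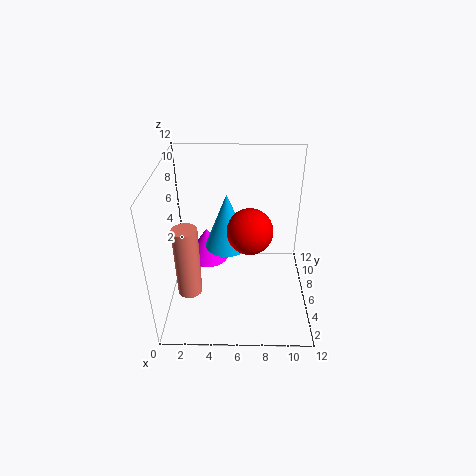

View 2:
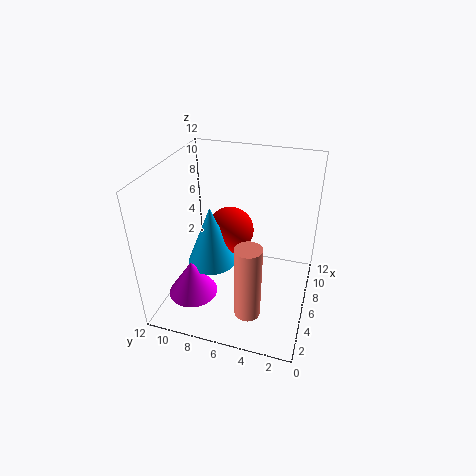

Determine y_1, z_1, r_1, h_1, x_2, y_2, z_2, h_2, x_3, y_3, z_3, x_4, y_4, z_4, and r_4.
y_1 = 4; z_1 = 2; r_1 = 1; h_1 = 6; x_2 = 5; y_2 = 8; z_2 = 4; h_2 = 5; x_3 = 7; y_3 = 7; z_3 = 6; x_4 = 3; y_4 = 9; z_4 = 2; r_4 = 2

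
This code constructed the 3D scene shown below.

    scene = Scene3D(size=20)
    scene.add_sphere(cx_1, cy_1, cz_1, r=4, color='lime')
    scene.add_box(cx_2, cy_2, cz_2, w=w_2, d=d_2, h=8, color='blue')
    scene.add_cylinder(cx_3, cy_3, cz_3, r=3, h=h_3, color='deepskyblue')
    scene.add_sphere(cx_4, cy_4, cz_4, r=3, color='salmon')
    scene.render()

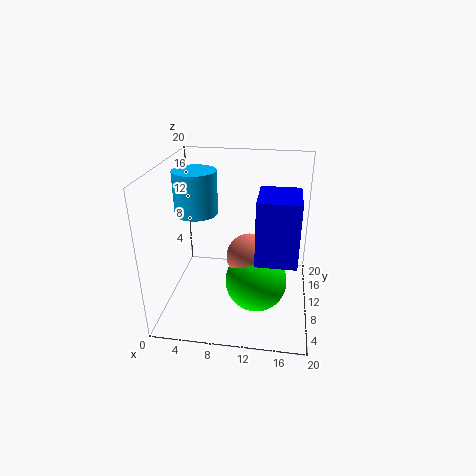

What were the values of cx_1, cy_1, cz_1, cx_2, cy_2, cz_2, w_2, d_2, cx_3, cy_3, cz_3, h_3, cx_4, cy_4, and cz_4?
cx_1 = 13, cy_1 = 6, cz_1 = 6, cx_2 = 13, cy_2 = 3, cz_2 = 10, w_2 = 5, d_2 = 6, cx_3 = 4, cy_3 = 11, cz_3 = 13, h_3 = 6, cx_4 = 12, cy_4 = 7, cz_4 = 9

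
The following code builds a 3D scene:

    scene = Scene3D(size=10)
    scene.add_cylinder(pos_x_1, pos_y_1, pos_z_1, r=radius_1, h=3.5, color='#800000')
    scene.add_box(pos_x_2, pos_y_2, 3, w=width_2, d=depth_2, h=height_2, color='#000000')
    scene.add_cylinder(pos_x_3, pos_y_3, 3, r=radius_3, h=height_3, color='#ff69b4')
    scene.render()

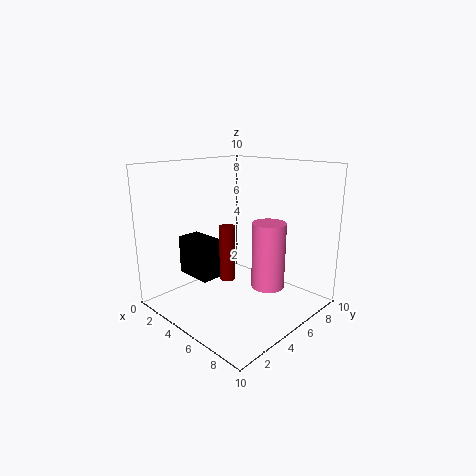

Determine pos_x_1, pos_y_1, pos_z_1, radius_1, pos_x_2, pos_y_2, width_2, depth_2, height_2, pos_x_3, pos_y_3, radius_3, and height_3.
pos_x_1 = 6, pos_y_1 = 3, pos_z_1 = 3, radius_1 = 0.5, pos_x_2 = 3, pos_y_2 = 1.5, width_2 = 2.5, depth_2 = 1.5, height_2 = 2.5, pos_x_3 = 8.5, pos_y_3 = 4, radius_3 = 1, height_3 = 4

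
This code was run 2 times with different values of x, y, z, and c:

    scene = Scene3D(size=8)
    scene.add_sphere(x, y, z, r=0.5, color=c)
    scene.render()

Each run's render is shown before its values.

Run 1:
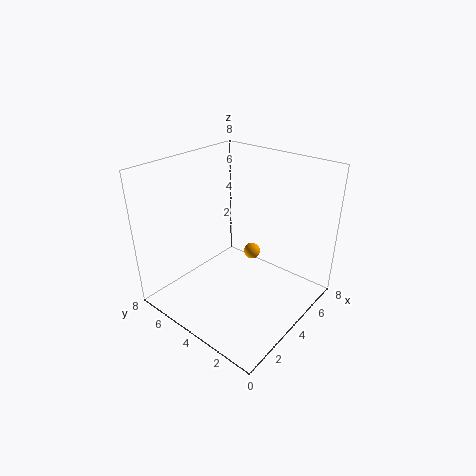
x = 6; y = 4.5; z = 2; c = 'orange'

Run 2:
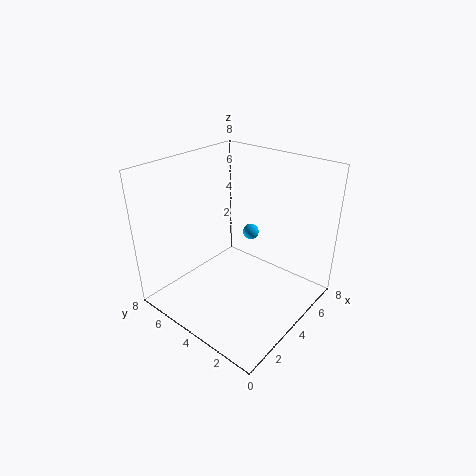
x = 6.5; y = 5; z = 3; c = 'deepskyblue'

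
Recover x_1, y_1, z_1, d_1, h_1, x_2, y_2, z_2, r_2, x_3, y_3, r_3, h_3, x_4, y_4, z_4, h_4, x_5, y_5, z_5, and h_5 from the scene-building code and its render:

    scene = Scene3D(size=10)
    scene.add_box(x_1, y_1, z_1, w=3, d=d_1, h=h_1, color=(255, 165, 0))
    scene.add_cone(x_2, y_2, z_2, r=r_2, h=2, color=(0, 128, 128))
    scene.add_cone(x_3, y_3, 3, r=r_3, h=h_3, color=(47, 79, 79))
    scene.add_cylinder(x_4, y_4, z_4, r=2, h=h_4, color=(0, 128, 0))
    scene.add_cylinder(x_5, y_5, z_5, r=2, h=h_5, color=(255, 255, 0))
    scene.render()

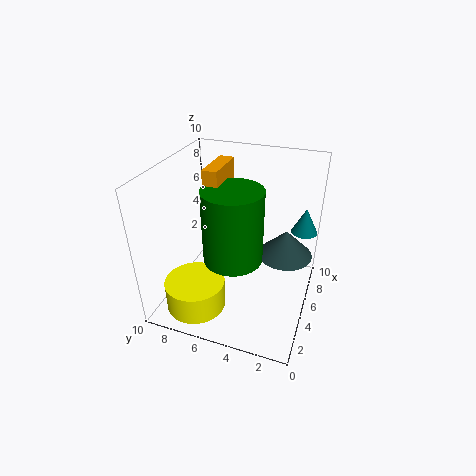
x_1 = 4; y_1 = 6; z_1 = 7; d_1 = 1; h_1 = 3; x_2 = 9; y_2 = 1; z_2 = 4; r_2 = 1; x_3 = 7; y_3 = 2; r_3 = 2; h_3 = 2; x_4 = 4; y_4 = 5; z_4 = 4; h_4 = 5; x_5 = 2; y_5 = 7; z_5 = 1; h_5 = 2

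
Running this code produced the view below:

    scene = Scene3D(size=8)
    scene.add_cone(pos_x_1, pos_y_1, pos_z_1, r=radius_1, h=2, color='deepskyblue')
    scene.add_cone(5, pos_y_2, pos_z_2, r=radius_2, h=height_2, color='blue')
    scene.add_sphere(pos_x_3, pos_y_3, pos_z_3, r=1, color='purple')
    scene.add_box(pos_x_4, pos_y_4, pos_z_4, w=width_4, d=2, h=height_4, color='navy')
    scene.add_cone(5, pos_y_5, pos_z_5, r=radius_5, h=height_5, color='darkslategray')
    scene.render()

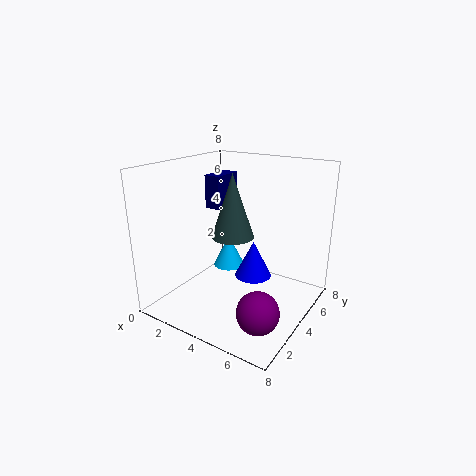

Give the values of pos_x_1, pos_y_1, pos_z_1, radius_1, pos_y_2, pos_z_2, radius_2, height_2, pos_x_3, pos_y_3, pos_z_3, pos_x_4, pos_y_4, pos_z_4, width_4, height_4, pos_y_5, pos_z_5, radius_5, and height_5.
pos_x_1 = 2, pos_y_1 = 6, pos_z_1 = 1, radius_1 = 1, pos_y_2 = 4, pos_z_2 = 2, radius_2 = 1, height_2 = 2, pos_x_3 = 7, pos_y_3 = 1, pos_z_3 = 2, pos_x_4 = 1, pos_y_4 = 5, pos_z_4 = 5, width_4 = 1, height_4 = 2, pos_y_5 = 2, pos_z_5 = 5, radius_5 = 1, height_5 = 3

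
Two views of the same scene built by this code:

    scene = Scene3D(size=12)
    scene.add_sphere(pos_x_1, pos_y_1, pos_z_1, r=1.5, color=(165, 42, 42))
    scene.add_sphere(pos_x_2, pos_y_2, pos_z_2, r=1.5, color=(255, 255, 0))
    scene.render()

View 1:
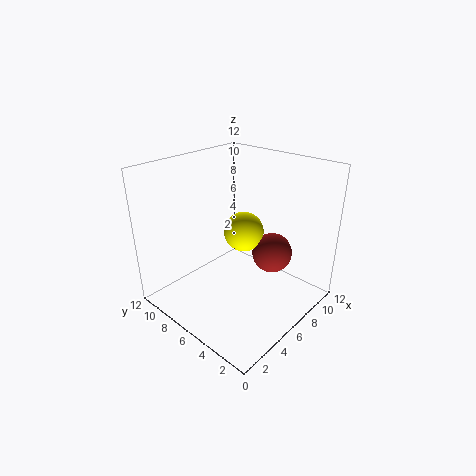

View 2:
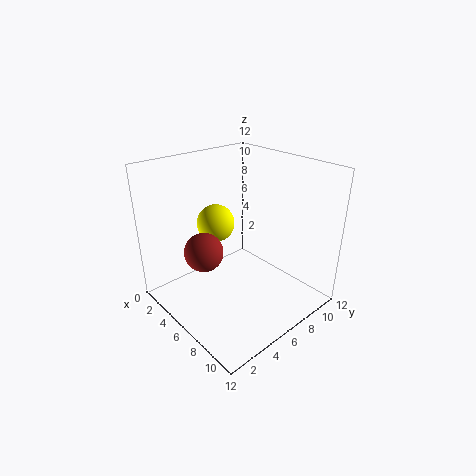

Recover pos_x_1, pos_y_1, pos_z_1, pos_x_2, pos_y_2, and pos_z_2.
pos_x_1 = 6, pos_y_1 = 2.5, pos_z_1 = 6, pos_x_2 = 5, pos_y_2 = 4.5, pos_z_2 = 7.5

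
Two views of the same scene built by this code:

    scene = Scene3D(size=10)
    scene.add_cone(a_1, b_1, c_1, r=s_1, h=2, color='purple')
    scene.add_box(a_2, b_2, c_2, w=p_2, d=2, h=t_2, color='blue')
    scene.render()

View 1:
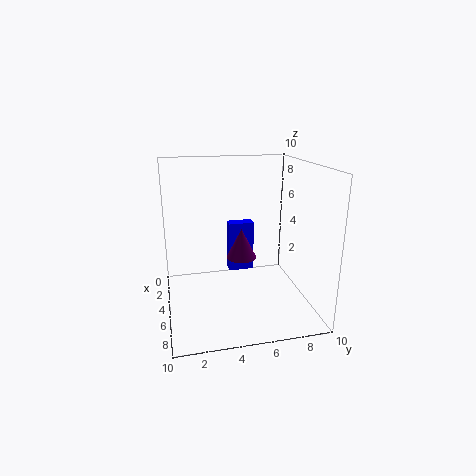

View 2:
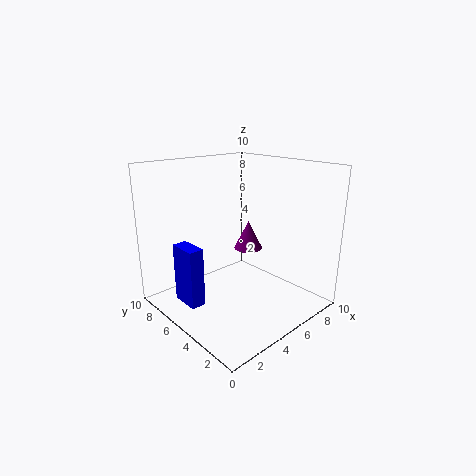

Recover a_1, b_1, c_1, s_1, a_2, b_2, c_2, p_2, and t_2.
a_1 = 6
b_1 = 5
c_1 = 4
s_1 = 1
a_2 = 1
b_2 = 5
c_2 = 1
p_2 = 1
t_2 = 4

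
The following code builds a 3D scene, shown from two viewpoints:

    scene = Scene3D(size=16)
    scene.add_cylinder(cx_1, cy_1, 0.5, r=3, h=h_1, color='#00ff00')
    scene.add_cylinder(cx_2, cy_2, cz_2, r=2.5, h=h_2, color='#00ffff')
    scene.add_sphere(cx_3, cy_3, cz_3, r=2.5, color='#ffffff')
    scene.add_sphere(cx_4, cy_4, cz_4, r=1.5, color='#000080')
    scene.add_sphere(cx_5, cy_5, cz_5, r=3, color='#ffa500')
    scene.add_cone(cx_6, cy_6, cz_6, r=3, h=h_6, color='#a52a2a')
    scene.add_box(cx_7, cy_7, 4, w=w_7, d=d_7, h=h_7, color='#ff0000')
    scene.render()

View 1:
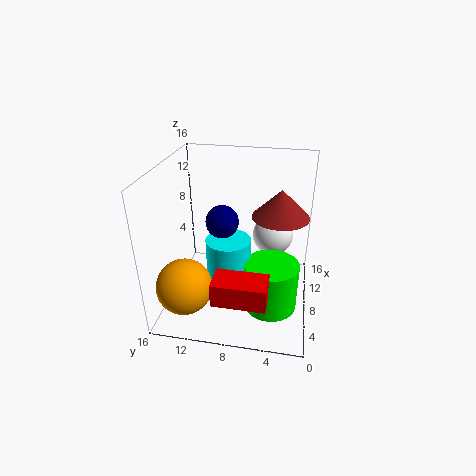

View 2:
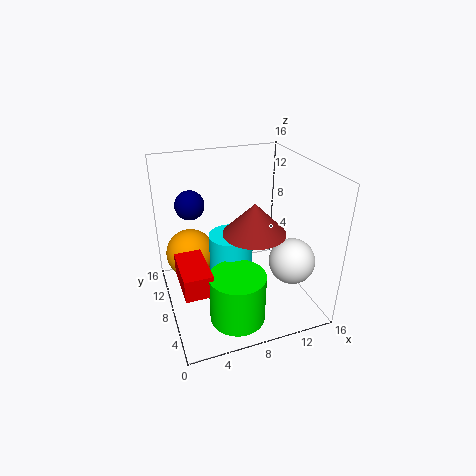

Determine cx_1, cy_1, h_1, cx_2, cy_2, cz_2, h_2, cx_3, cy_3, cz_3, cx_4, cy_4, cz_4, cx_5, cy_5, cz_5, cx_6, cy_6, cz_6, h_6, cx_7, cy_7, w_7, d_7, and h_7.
cx_1 = 6.5, cy_1 = 4, h_1 = 5.5, cx_2 = 7.5, cy_2 = 9, cz_2 = 1.5, h_2 = 6.5, cx_3 = 13, cy_3 = 4.5, cz_3 = 6, cx_4 = 3, cy_4 = 8.5, cz_4 = 12.5, cx_5 = 3.5, cy_5 = 13, cz_5 = 4, cx_6 = 8, cy_6 = 3.5, cz_6 = 11, h_6 = 3, cx_7 = 1, cy_7 = 4, w_7 = 3, d_7 = 5.5, h_7 = 2.5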